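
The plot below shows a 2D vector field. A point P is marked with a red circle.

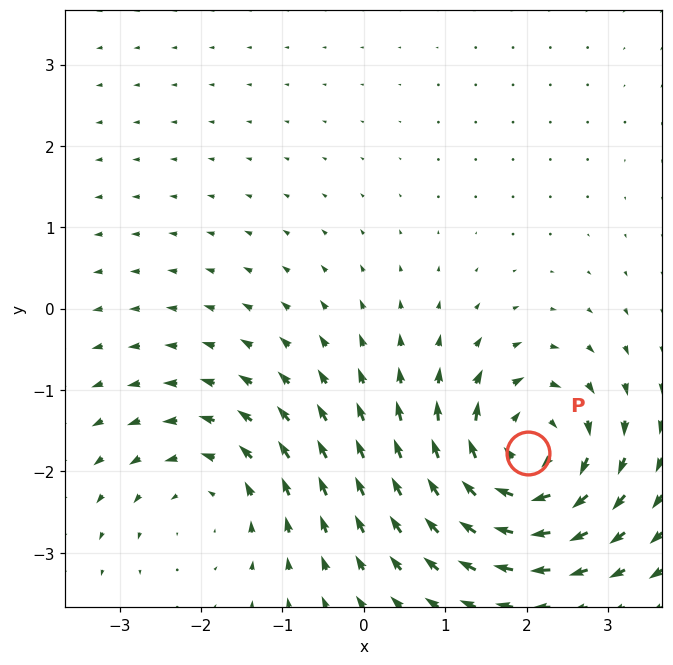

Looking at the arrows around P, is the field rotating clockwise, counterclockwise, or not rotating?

Near P at (2.0, -1.8) the arrows circulate clockwise. The curl (z-component) there is about -6; negative curl means clockwise rotation.

clockwise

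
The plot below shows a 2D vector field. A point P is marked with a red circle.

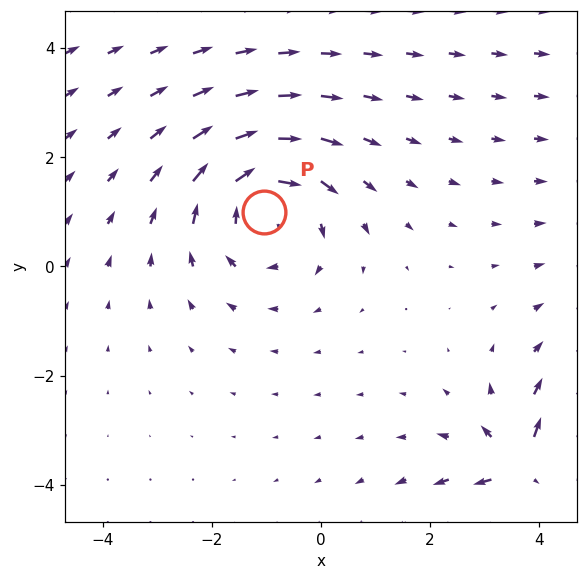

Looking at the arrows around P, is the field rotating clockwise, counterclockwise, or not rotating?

Near P at (-1.0, 1.0) the arrows circulate clockwise. The curl (z-component) there is about -2; negative curl means clockwise rotation.

clockwise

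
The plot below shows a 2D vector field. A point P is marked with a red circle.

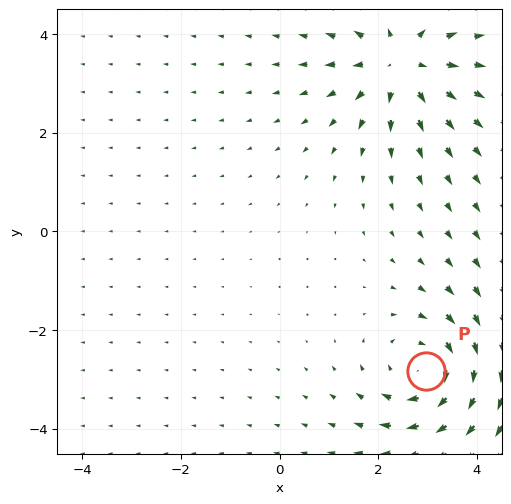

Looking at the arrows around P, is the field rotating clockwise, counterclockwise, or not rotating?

clockwise

Near P at (3.0, -2.8) the arrows circulate clockwise. The curl (z-component) there is about -4; negative curl means clockwise rotation.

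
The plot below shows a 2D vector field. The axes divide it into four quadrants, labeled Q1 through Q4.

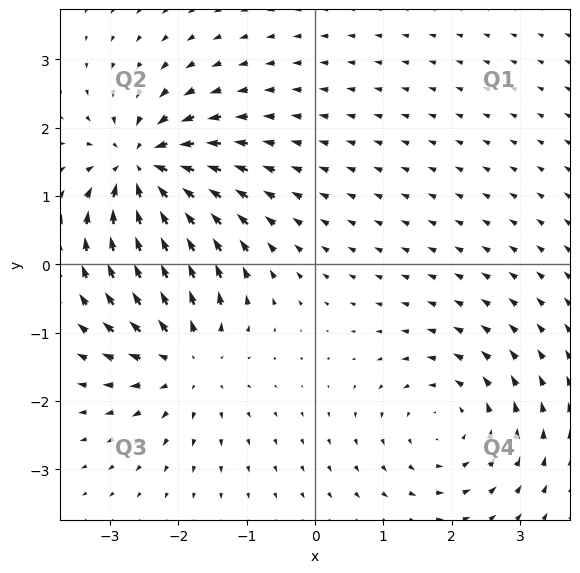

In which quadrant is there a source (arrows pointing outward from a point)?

Q3

The source sits at approximately (-1.9, -1.3), which lies in quadrant Q3. The divergence there is about +5, positive as expected for a source.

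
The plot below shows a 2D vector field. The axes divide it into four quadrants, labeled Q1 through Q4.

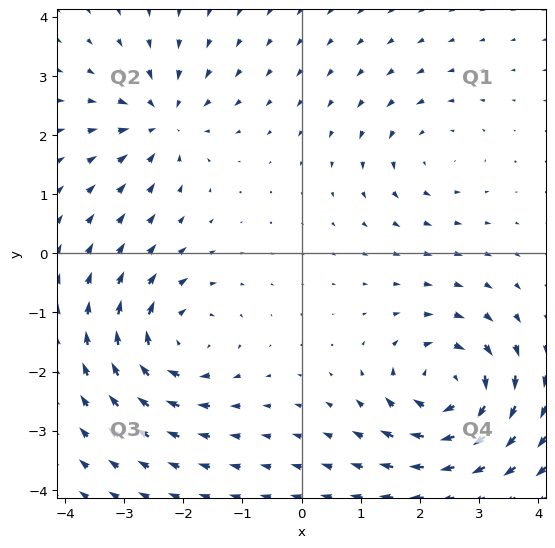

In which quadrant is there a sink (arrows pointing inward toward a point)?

Q2

The sink sits at approximately (-2.4, 2.2), which lies in quadrant Q2. The divergence there is about -5, negative as expected for a sink.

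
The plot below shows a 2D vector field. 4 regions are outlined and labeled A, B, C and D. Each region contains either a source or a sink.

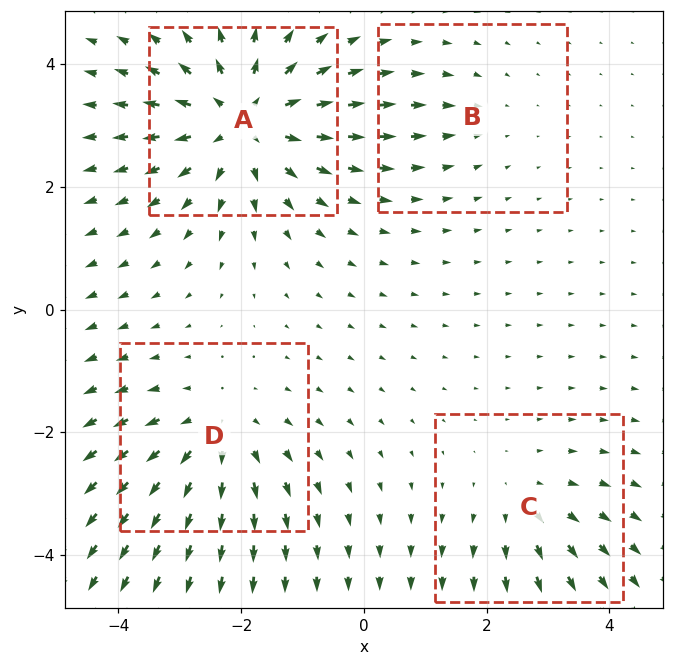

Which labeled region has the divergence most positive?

Divergence at each region's feature centre — A: about +6, B: about -2, C: about +3, D: about +4. Region A is most positive.

A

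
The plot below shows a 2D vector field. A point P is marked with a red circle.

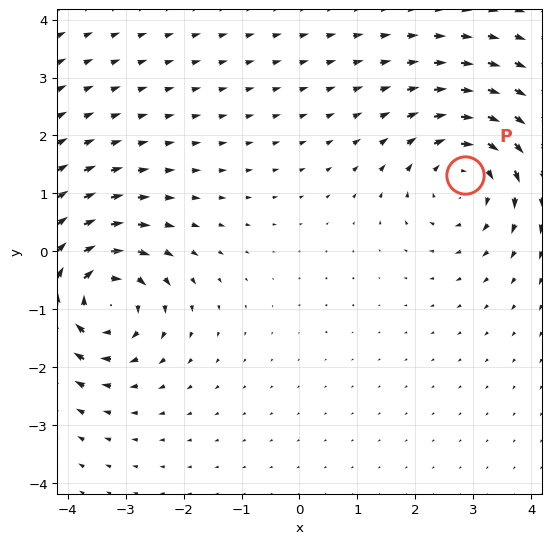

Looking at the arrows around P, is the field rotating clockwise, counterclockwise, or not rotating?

Near P at (2.9, 1.3) the arrows circulate clockwise. The curl (z-component) there is about -4; negative curl means clockwise rotation.

clockwise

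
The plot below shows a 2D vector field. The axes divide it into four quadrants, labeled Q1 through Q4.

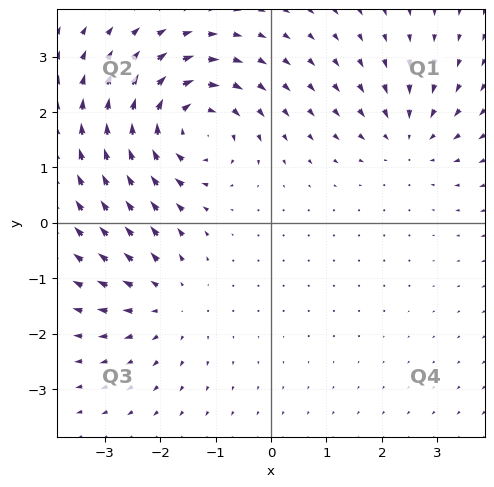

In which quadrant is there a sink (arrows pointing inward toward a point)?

The sink sits at approximately (2.5, 1.5), which lies in quadrant Q1. The divergence there is about -3, negative as expected for a sink.

Q1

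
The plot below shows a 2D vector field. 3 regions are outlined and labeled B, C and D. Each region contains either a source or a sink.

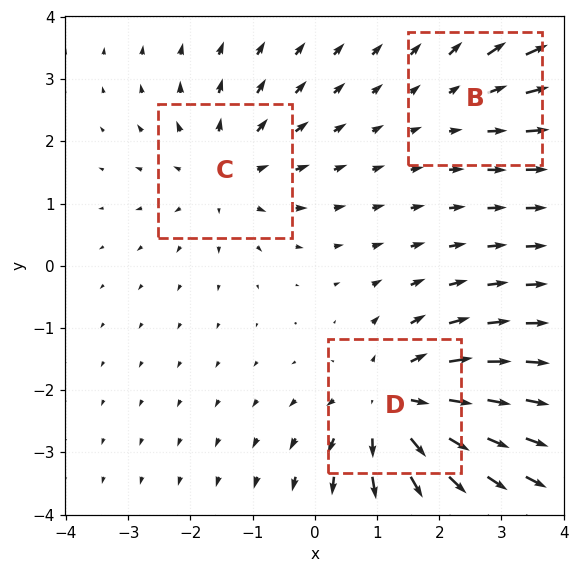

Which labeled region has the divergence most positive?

D

Divergence at each region's feature centre — B: about +2, C: about +3, D: about +5. Region D is most positive.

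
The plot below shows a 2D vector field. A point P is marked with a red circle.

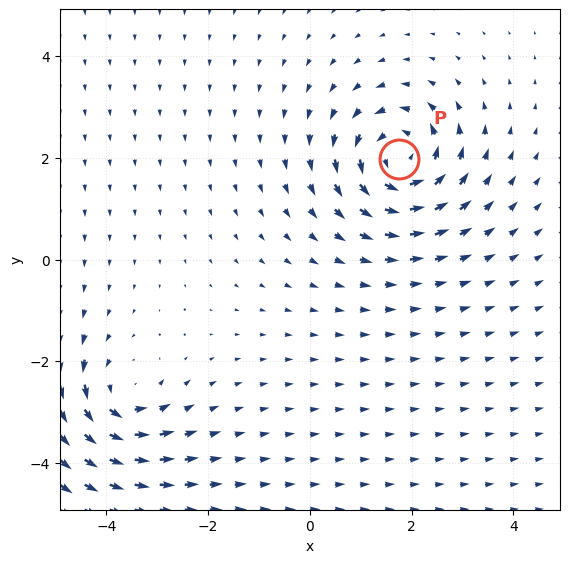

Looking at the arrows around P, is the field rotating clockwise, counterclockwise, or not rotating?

Near P at (1.7, 2.0) the arrows circulate counterclockwise. The curl (z-component) there is about +6; positive curl means counterclockwise rotation.

counterclockwise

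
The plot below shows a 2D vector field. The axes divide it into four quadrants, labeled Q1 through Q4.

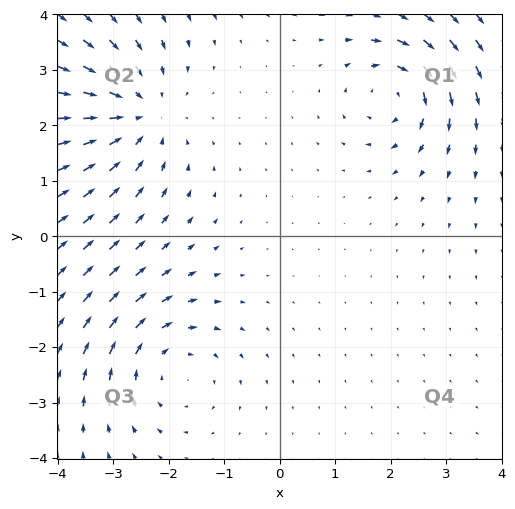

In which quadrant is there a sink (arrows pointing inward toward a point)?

Q2

The sink sits at approximately (-2.6, 2.2), which lies in quadrant Q2. The divergence there is about -4, negative as expected for a sink.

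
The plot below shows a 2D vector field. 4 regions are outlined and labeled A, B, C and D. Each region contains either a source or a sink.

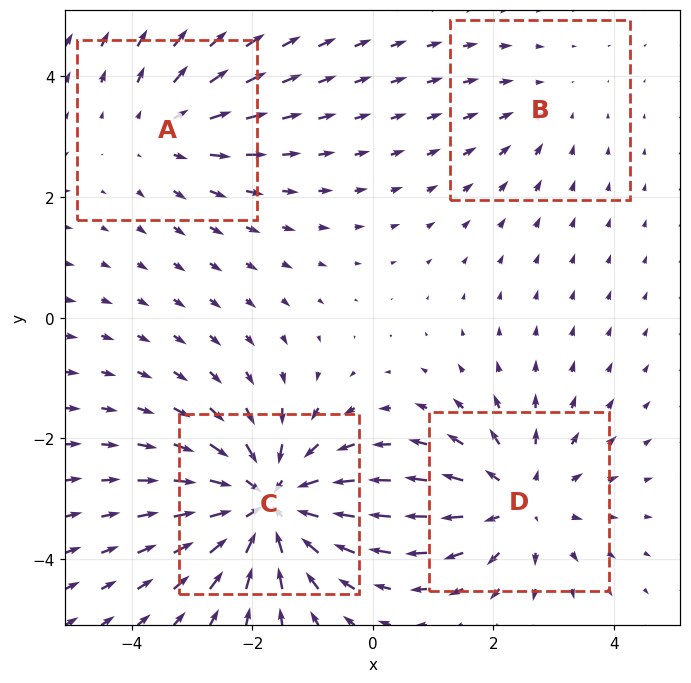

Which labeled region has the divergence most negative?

C

Divergence at each region's feature centre — A: about +3, B: about -2, C: about -6, D: about +4. Region C is most negative.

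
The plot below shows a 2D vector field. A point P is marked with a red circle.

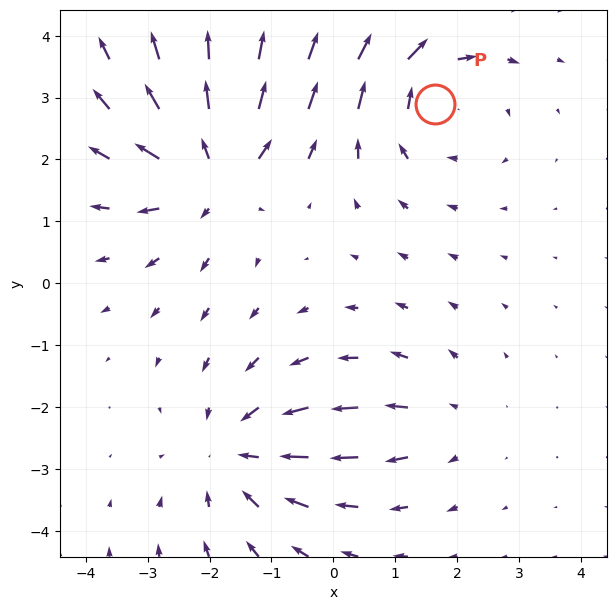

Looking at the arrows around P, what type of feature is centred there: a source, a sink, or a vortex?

vortex

At P (1.6, 2.9) the arrows circulate clockwise. Divergence ≈0, curl about -4 — near-zero divergence with nonzero curl is a vortex.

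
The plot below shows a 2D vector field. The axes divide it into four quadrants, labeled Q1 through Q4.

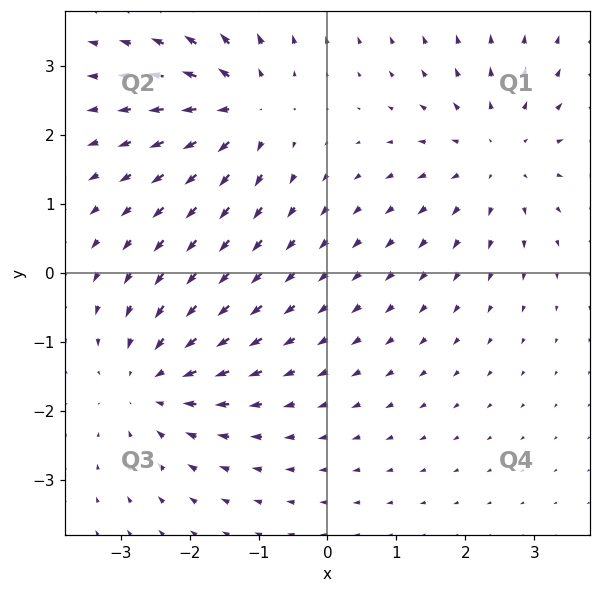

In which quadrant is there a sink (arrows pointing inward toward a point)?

The sink sits at approximately (-2.5, -1.6), which lies in quadrant Q3. The divergence there is about -4, negative as expected for a sink.

Q3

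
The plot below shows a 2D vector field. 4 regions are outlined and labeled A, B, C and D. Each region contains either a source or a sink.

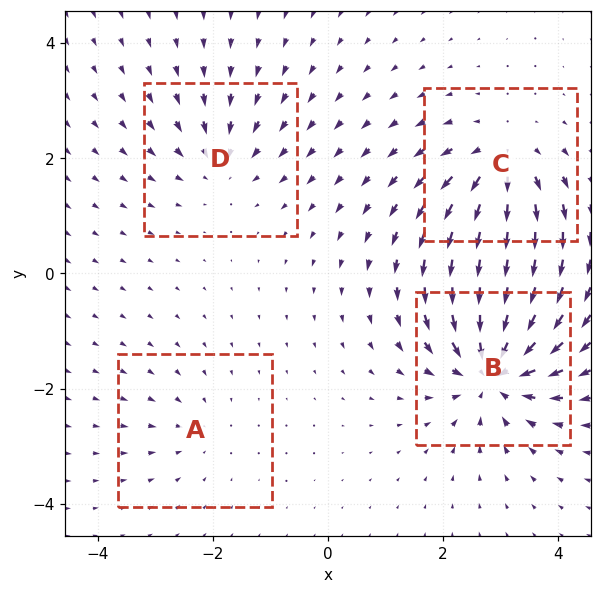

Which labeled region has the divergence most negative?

B

Divergence at each region's feature centre — A: about -2, B: about -8, C: about +5, D: about -4. Region B is most negative.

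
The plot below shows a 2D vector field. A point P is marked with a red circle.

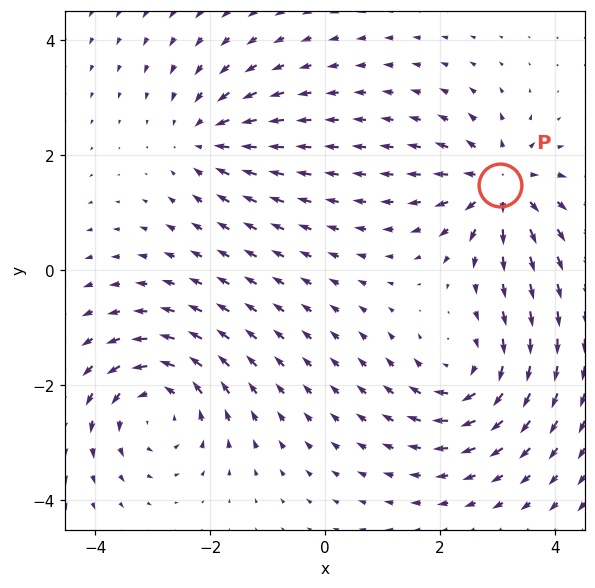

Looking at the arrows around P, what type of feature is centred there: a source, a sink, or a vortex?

source

At P (3.0, 1.5) the arrows spread outward. Divergence about +6, curl ≈0 — positive divergence with near-zero curl is a source.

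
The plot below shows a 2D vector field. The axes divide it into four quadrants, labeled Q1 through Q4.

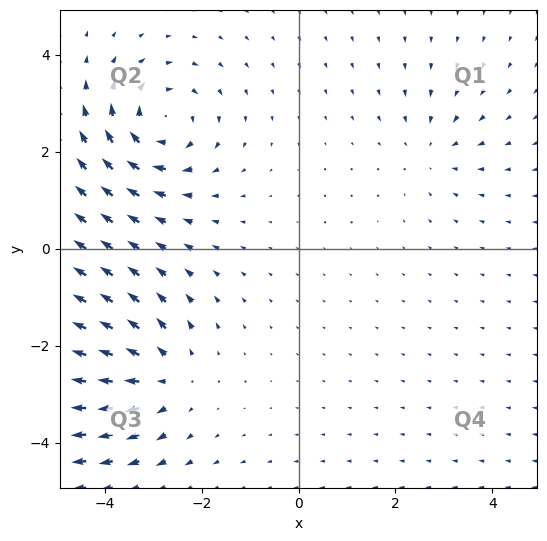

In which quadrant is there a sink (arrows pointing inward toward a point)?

Q1

The sink sits at approximately (2.8, 2.0), which lies in quadrant Q1. The divergence there is about -3, negative as expected for a sink.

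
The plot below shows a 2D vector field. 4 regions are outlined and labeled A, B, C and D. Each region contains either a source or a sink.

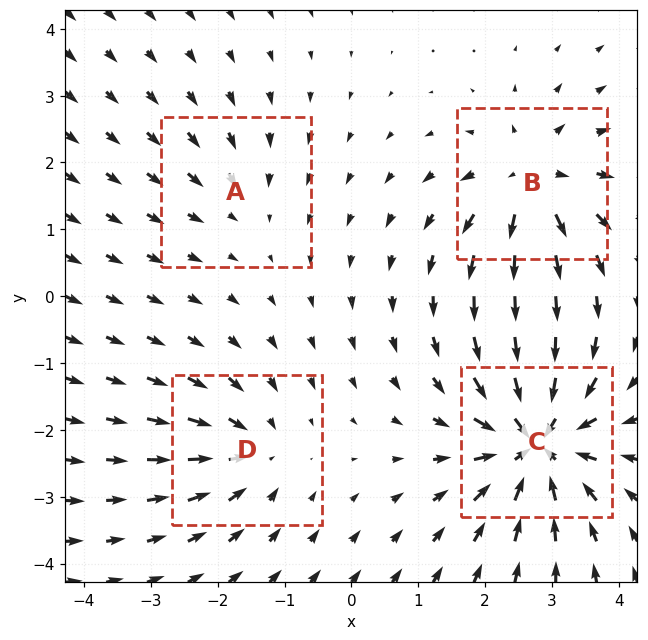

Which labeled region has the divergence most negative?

C

Divergence at each region's feature centre — A: about -3, B: about +6, C: about -8, D: about -4. Region C is most negative.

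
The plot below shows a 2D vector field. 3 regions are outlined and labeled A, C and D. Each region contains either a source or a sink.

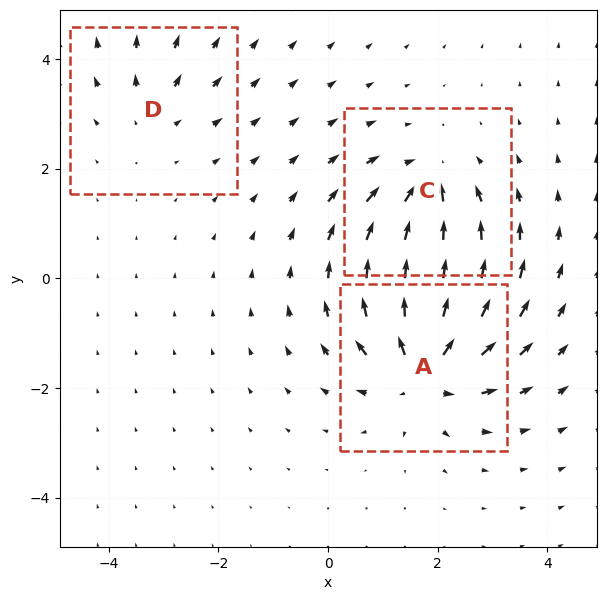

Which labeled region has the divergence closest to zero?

Divergence at each region's feature centre — A: about +5, C: about -4, D: about +2. Region D is closest to zero.

D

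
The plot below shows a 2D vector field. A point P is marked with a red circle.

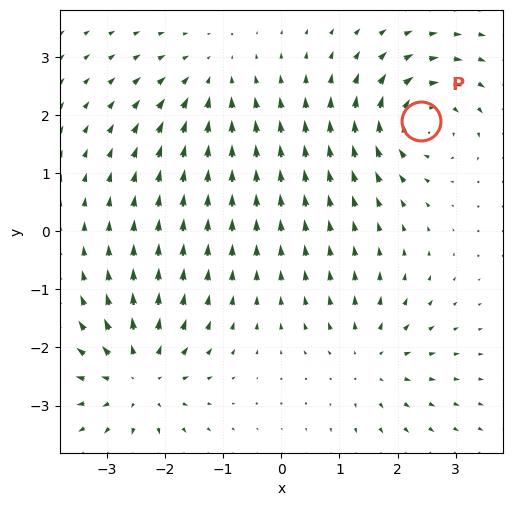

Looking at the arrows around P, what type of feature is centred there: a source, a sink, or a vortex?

vortex

At P (2.4, 1.9) the arrows circulate clockwise. Divergence ≈0, curl about -6 — near-zero divergence with nonzero curl is a vortex.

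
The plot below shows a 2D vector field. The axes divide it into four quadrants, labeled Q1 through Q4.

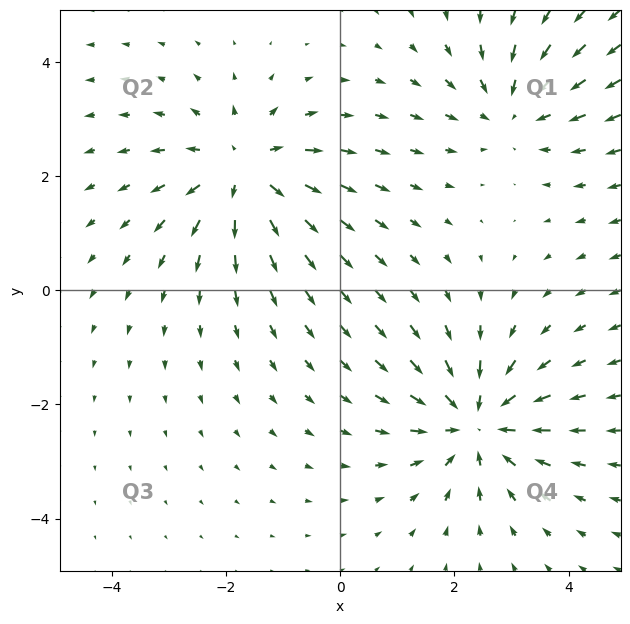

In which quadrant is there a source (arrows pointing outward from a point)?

Q2

The source sits at approximately (-1.7, 2.1), which lies in quadrant Q2. The divergence there is about +5, positive as expected for a source.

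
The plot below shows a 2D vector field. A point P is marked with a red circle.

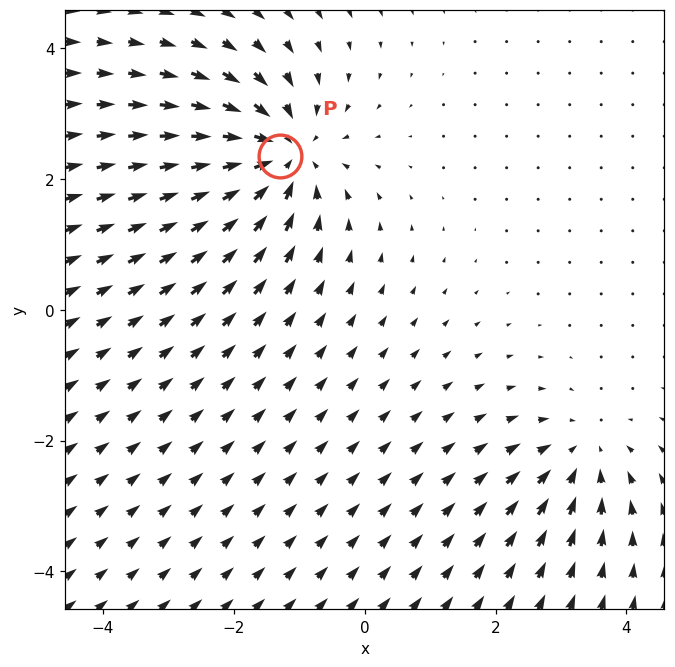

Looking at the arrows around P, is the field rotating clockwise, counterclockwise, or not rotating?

Near P at (-1.3, 2.4) the arrows show no circulation. The curl there is ≈0.

not rotating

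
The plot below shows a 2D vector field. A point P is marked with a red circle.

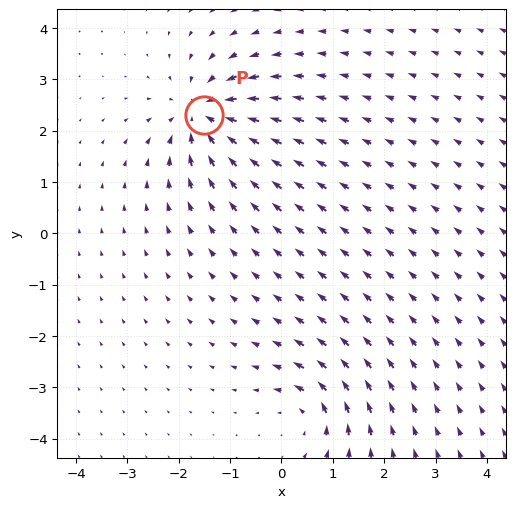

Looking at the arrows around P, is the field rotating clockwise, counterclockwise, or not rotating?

Near P at (-1.5, 2.3) the arrows show no circulation. The curl there is ≈0.

not rotating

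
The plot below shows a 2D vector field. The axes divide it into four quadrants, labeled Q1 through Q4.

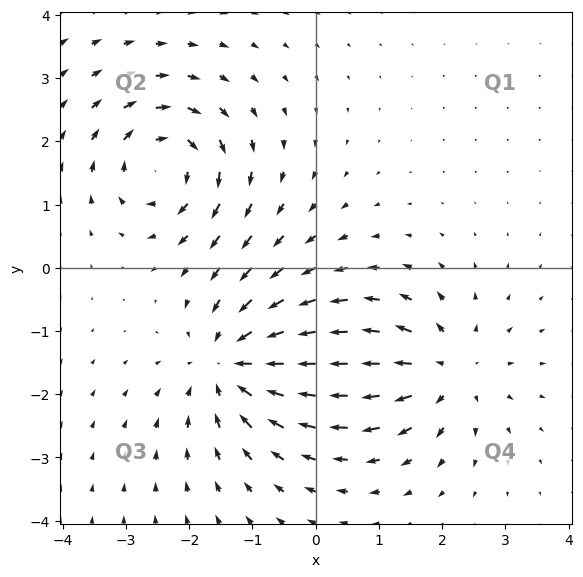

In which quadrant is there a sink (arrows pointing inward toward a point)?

The sink sits at approximately (-1.3, -1.5), which lies in quadrant Q3. The divergence there is about -4, negative as expected for a sink.

Q3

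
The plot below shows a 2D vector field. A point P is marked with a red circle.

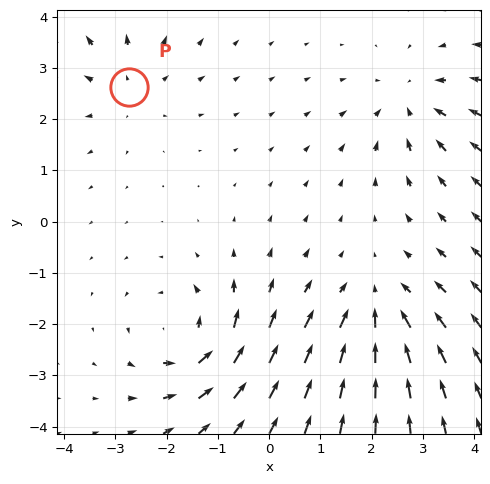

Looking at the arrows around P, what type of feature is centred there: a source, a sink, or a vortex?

At P (-2.7, 2.6) the arrows spread outward. Divergence about +2, curl ≈0 — positive divergence with near-zero curl is a source.

source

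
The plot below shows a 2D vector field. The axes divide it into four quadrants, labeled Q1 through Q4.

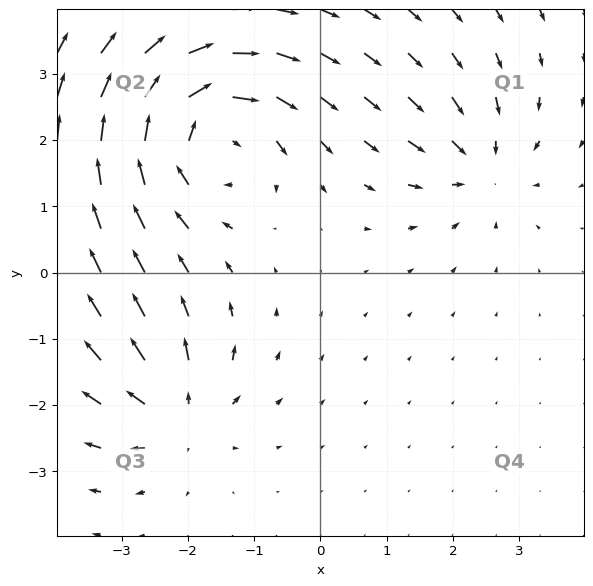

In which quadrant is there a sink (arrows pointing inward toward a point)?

The sink sits at approximately (2.4, 1.6), which lies in quadrant Q1. The divergence there is about -3, negative as expected for a sink.

Q1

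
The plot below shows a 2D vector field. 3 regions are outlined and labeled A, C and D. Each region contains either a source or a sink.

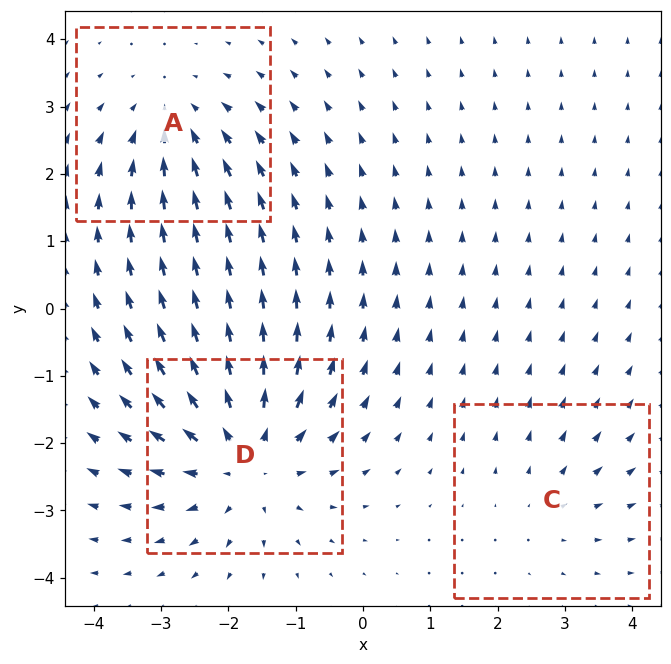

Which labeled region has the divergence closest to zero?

C

Divergence at each region's feature centre — A: about -3, C: about +2, D: about +4. Region C is closest to zero.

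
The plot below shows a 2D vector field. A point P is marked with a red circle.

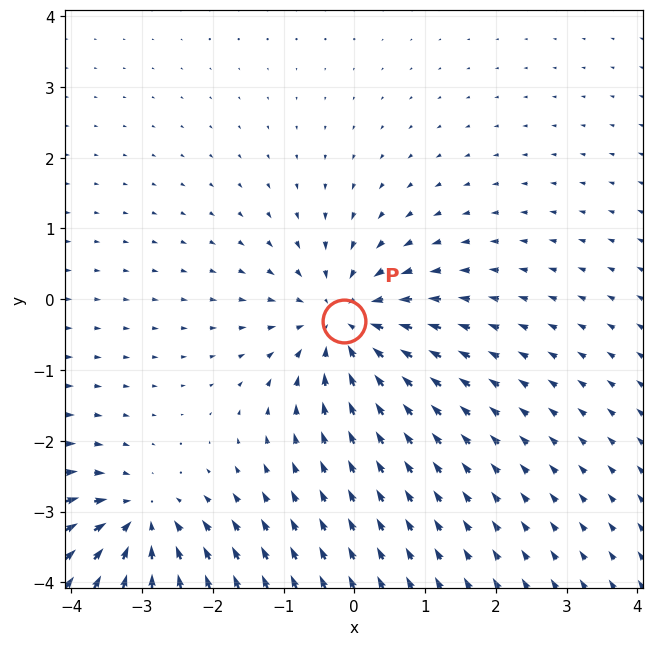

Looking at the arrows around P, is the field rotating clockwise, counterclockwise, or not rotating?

Near P at (-0.1, -0.3) the arrows show no circulation. The curl there is ≈0.

not rotating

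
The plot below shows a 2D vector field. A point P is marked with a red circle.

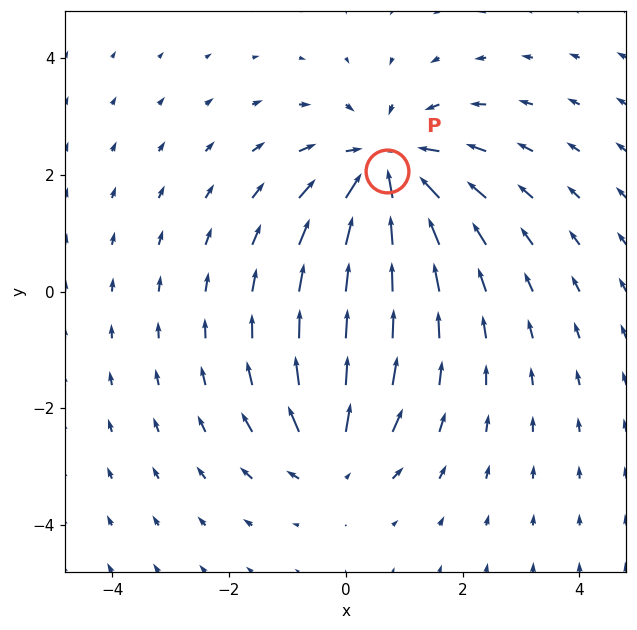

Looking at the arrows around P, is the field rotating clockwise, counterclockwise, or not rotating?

not rotating

Near P at (0.7, 2.1) the arrows show no circulation. The curl there is ≈0.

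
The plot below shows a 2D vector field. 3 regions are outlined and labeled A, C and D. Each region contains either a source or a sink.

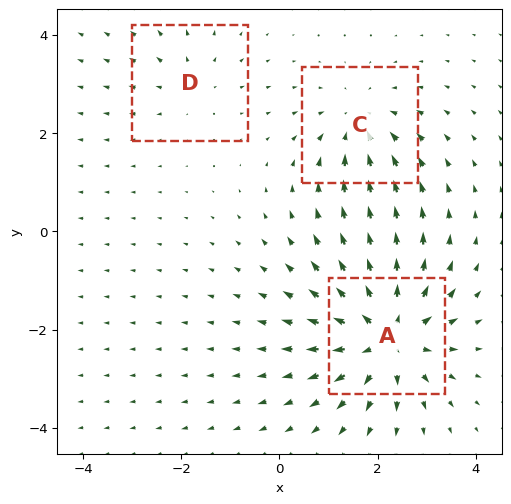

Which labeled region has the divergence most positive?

A

Divergence at each region's feature centre — A: about +5, C: about -3, D: about +2. Region A is most positive.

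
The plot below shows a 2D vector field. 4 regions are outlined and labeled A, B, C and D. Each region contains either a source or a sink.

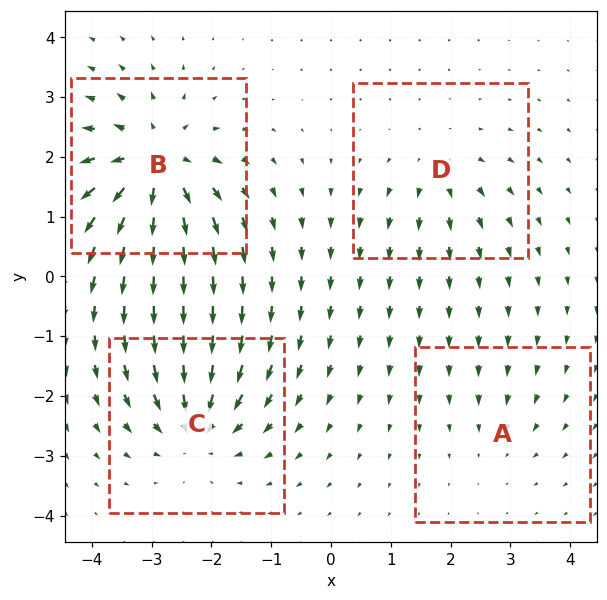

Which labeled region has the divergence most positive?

B

Divergence at each region's feature centre — A: about -2, B: about +8, C: about -6, D: about +4. Region B is most positive.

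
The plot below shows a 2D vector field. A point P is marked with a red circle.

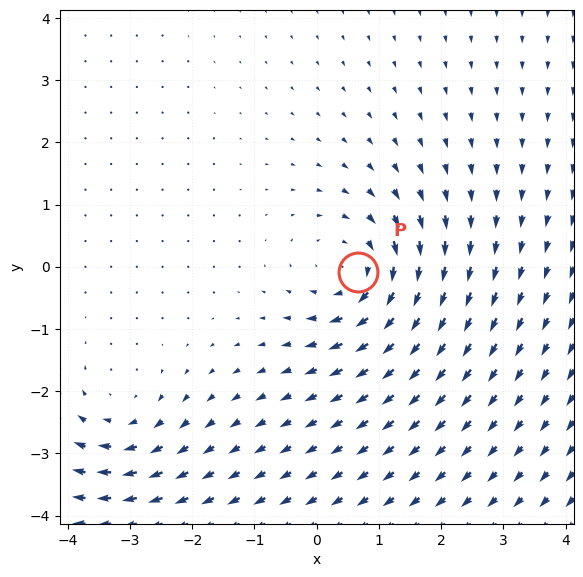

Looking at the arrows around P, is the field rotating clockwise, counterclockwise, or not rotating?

Near P at (0.7, -0.1) the arrows circulate clockwise. The curl (z-component) there is about -4; negative curl means clockwise rotation.

clockwise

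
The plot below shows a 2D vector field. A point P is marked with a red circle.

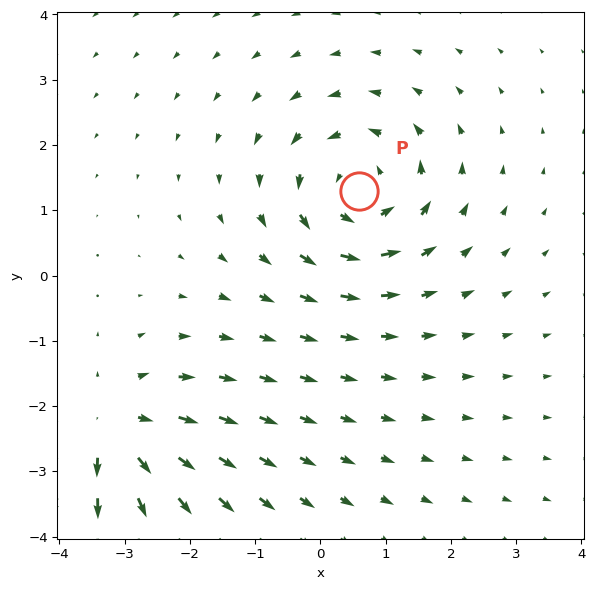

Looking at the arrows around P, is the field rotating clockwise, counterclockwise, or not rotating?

counterclockwise

Near P at (0.6, 1.3) the arrows circulate counterclockwise. The curl (z-component) there is about +4; positive curl means counterclockwise rotation.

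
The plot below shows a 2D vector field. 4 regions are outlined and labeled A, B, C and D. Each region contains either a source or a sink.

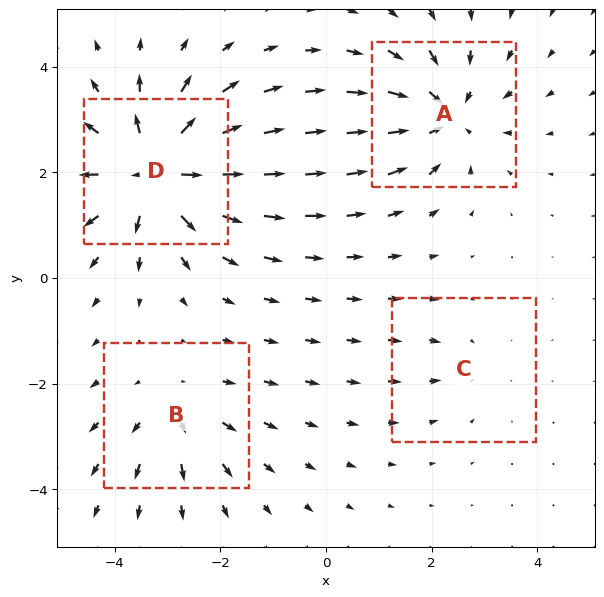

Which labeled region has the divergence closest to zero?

C

Divergence at each region's feature centre — A: about -5, B: about +3, C: about -2, D: about +7. Region C is closest to zero.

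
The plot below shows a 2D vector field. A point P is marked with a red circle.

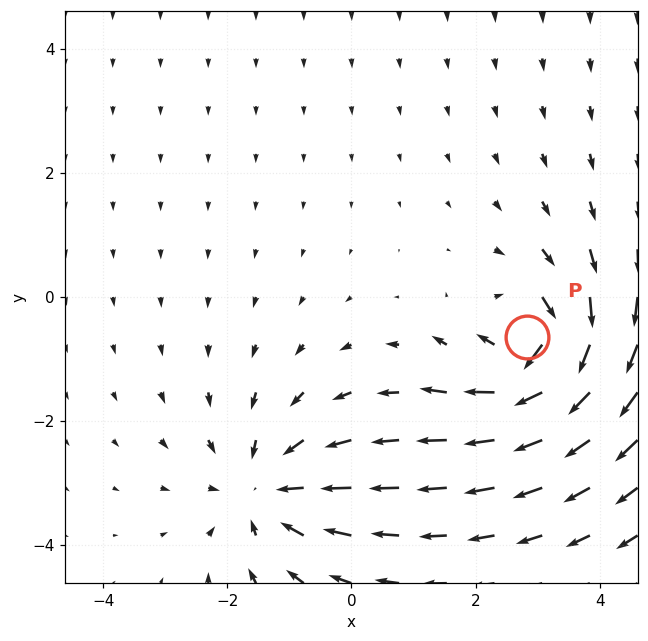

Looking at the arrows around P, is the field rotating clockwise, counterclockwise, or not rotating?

Near P at (2.8, -0.6) the arrows circulate clockwise. The curl (z-component) there is about -4; negative curl means clockwise rotation.

clockwise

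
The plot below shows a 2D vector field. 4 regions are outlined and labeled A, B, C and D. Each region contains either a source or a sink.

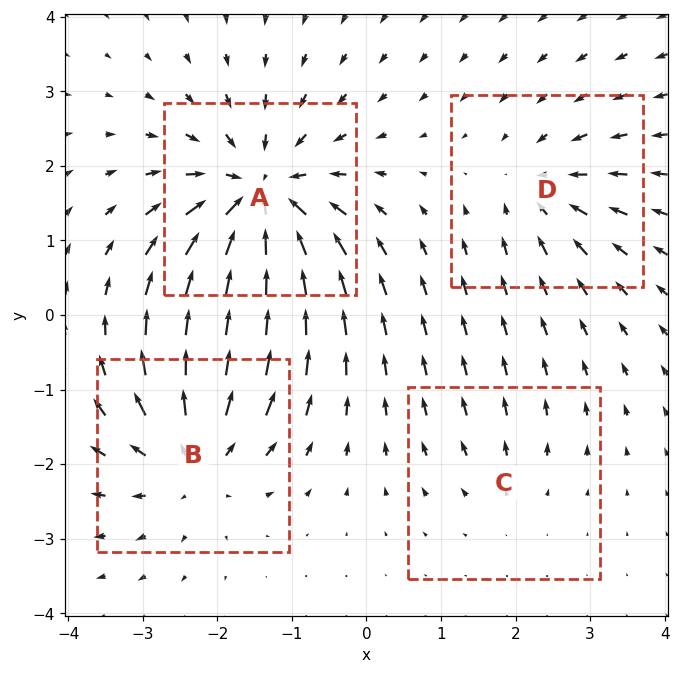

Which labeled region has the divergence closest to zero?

Divergence at each region's feature centre — A: about -8, B: about +6, C: about +2, D: about -4. Region C is closest to zero.

C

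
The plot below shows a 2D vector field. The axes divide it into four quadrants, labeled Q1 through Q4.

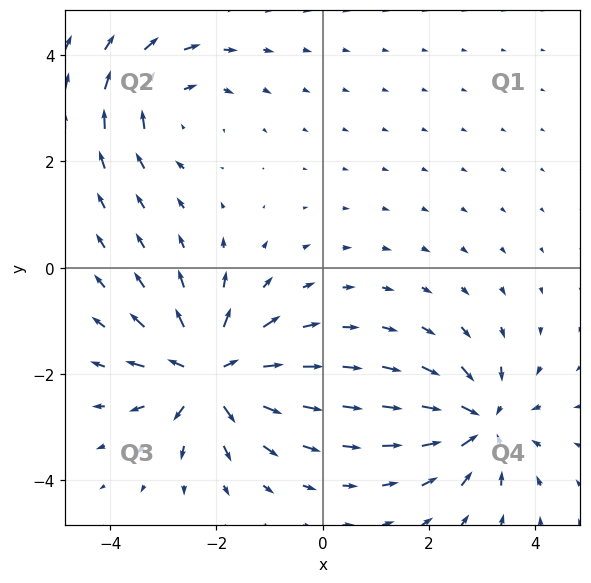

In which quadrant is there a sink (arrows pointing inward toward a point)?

Q4

The sink sits at approximately (3.0, -2.9), which lies in quadrant Q4. The divergence there is about -5, negative as expected for a sink.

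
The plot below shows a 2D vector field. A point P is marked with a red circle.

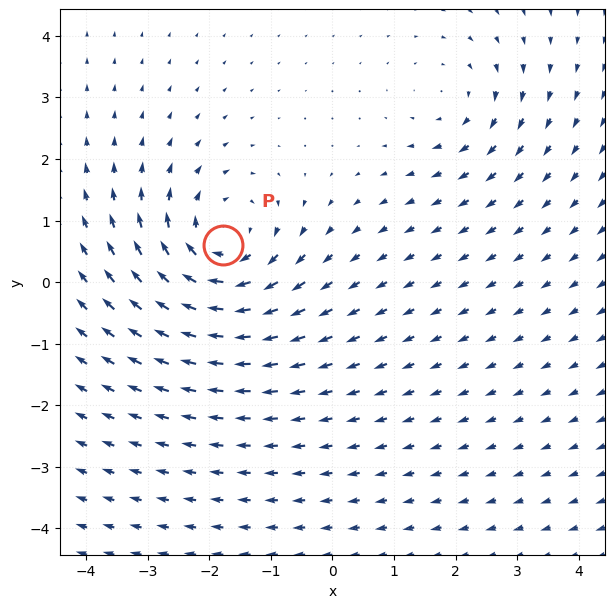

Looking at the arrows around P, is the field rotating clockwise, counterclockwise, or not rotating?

clockwise

Near P at (-1.8, 0.6) the arrows circulate clockwise. The curl (z-component) there is about -5; negative curl means clockwise rotation.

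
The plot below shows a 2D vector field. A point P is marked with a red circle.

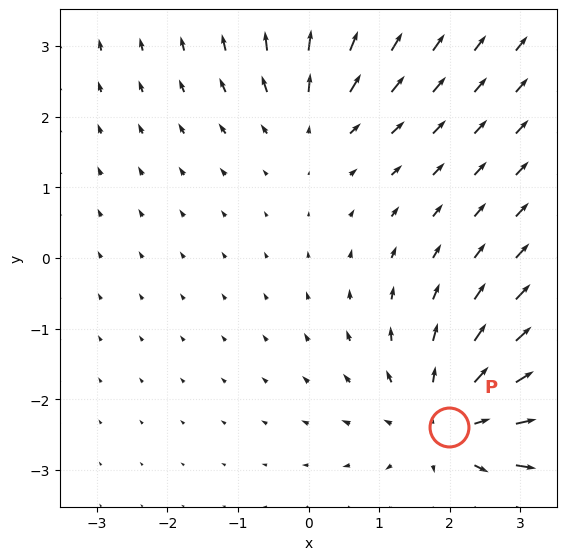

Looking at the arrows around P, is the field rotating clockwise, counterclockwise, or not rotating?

not rotating

Near P at (2.0, -2.4) the arrows show no circulation. The curl there is ≈0.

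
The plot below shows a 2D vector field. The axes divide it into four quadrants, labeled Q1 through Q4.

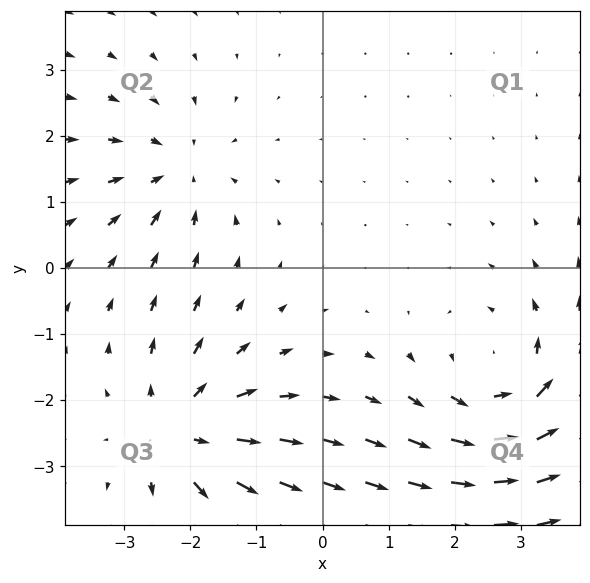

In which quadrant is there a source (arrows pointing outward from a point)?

Q3

The source sits at approximately (-2.1, -2.5), which lies in quadrant Q3. The divergence there is about +4, positive as expected for a source.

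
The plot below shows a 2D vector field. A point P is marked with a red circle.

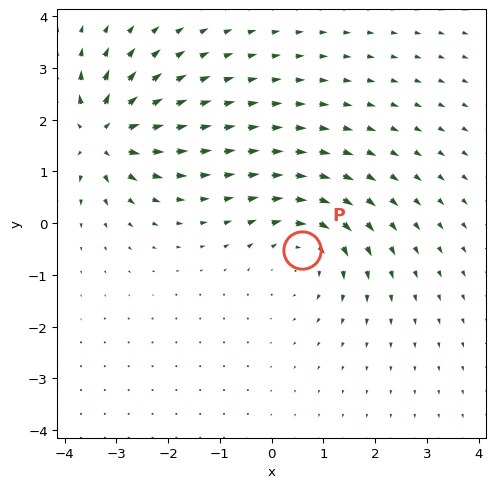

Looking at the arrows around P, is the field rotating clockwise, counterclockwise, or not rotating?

Near P at (0.6, -0.5) the arrows circulate clockwise. The curl (z-component) there is about -4; negative curl means clockwise rotation.

clockwise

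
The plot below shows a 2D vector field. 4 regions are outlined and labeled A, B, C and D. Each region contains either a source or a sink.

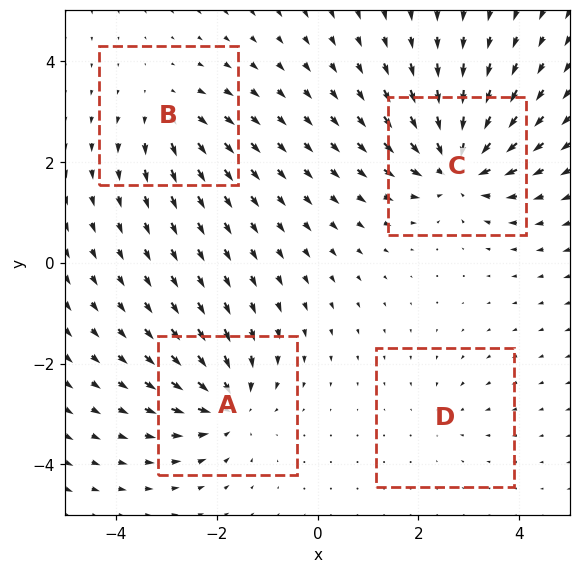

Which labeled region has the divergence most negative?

Divergence at each region's feature centre — A: about -6, B: about +4, C: about -8, D: about -2. Region C is most negative.

C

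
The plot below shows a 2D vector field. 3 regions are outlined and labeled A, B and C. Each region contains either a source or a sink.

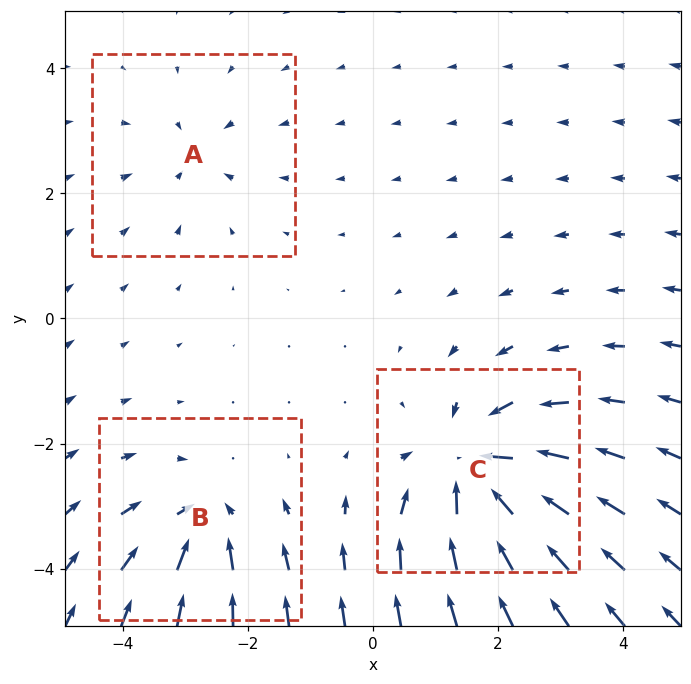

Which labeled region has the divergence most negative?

C

Divergence at each region's feature centre — A: about -3, B: about -4, C: about -6. Region C is most negative.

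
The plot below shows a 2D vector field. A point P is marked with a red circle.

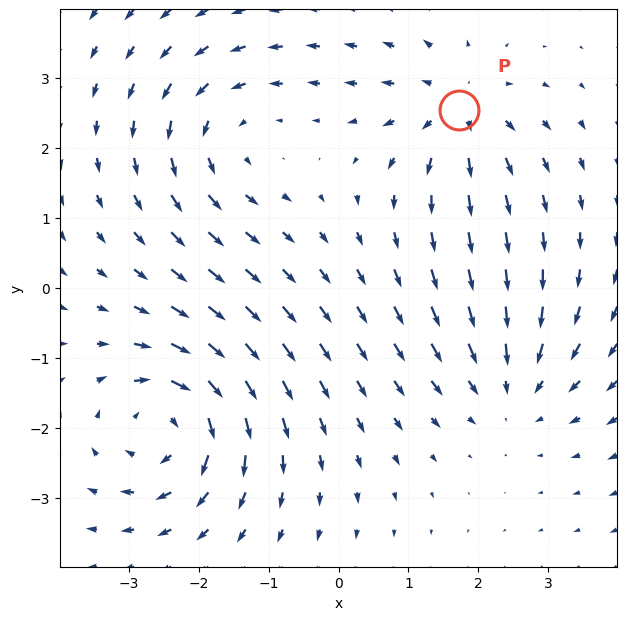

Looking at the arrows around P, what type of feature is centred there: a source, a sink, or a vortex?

At P (1.7, 2.5) the arrows spread outward. Divergence about +4, curl ≈0 — positive divergence with near-zero curl is a source.

source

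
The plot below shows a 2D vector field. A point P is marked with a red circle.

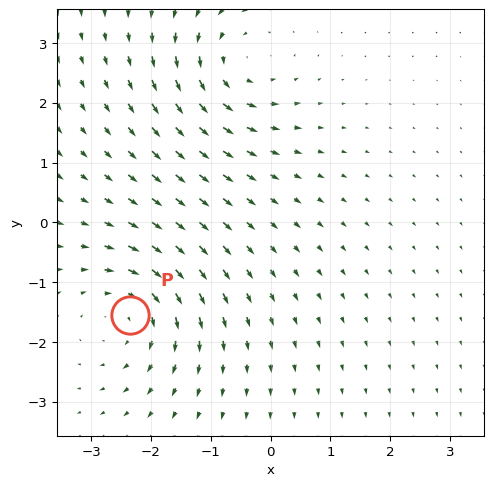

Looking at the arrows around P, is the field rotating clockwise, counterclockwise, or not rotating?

Near P at (-2.4, -1.6) the arrows circulate clockwise. The curl (z-component) there is about -5; negative curl means clockwise rotation.

clockwise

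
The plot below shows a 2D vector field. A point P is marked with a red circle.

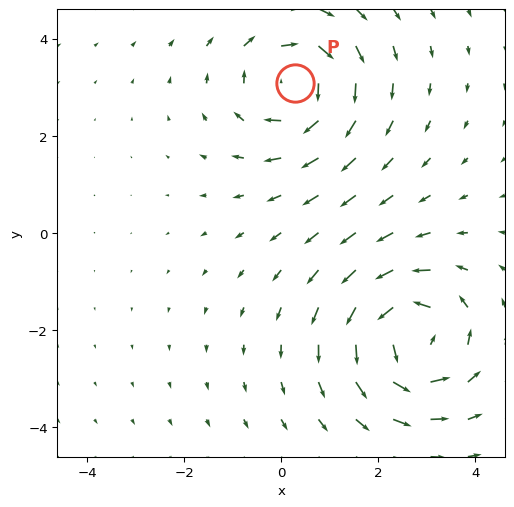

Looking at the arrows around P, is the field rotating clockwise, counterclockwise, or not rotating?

Near P at (0.3, 3.1) the arrows circulate clockwise. The curl (z-component) there is about -3; negative curl means clockwise rotation.

clockwise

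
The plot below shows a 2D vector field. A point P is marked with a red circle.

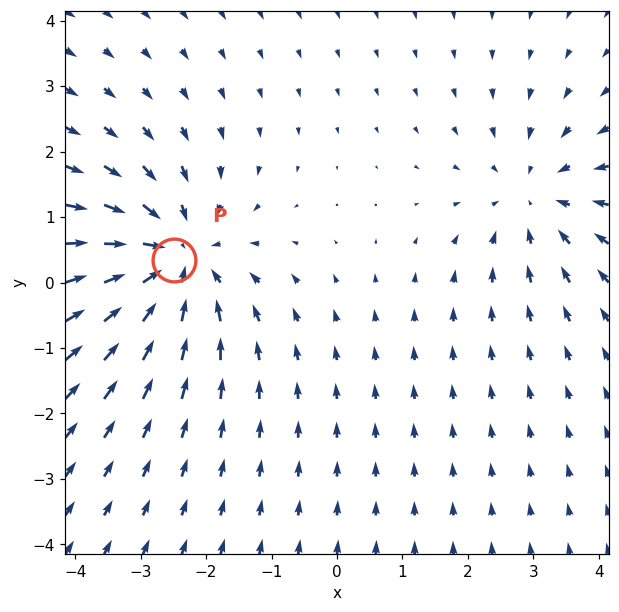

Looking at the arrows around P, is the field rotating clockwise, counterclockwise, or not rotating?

Near P at (-2.5, 0.3) the arrows show no circulation. The curl there is ≈0.

not rotating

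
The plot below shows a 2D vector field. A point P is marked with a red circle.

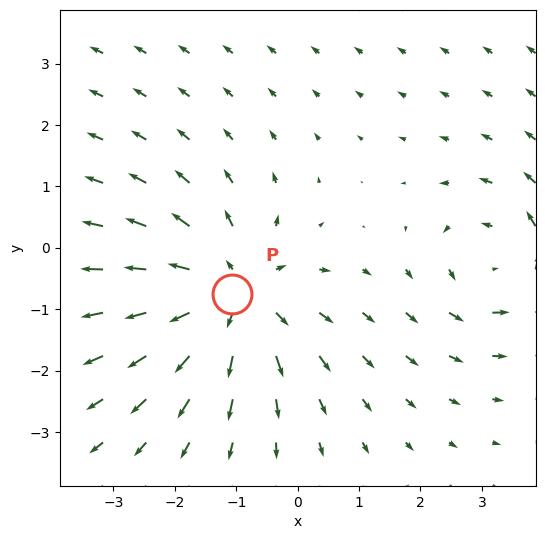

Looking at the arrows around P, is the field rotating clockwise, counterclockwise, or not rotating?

not rotating

Near P at (-1.1, -0.8) the arrows show no circulation. The curl there is ≈0.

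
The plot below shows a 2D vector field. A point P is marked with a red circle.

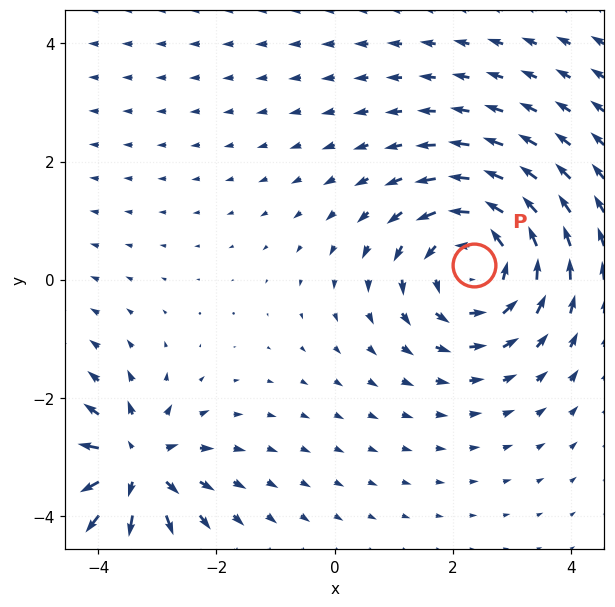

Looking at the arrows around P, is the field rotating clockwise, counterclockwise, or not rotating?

counterclockwise

Near P at (2.4, 0.3) the arrows circulate counterclockwise. The curl (z-component) there is about +4; positive curl means counterclockwise rotation.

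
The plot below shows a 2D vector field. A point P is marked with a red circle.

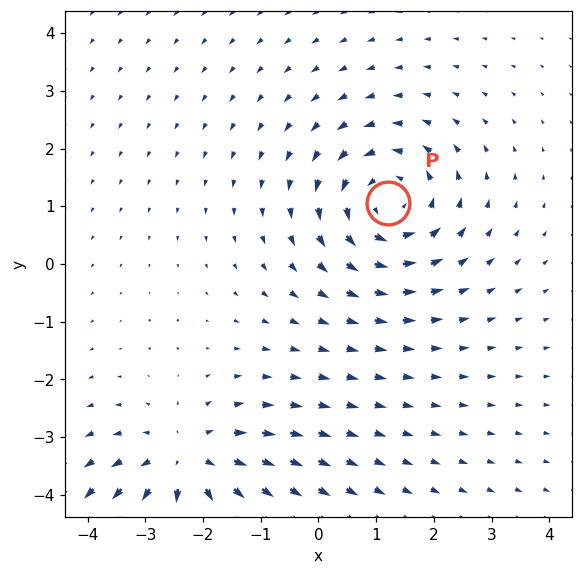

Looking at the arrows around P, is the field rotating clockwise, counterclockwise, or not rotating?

counterclockwise

Near P at (1.2, 1.1) the arrows circulate counterclockwise. The curl (z-component) there is about +3; positive curl means counterclockwise rotation.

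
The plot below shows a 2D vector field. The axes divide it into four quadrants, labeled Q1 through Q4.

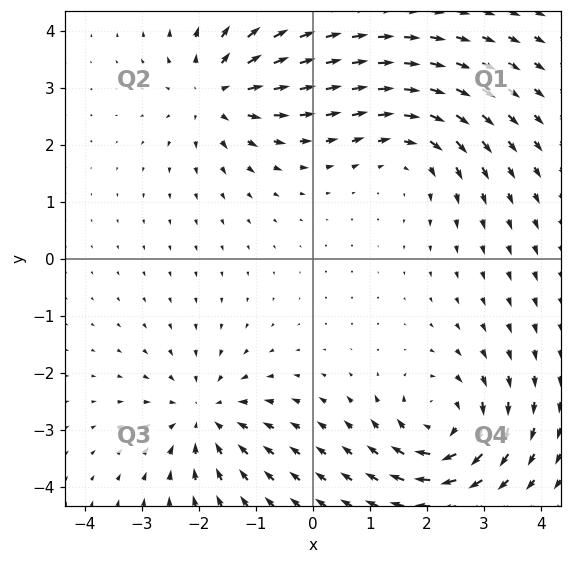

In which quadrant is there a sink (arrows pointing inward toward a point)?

The sink sits at approximately (-1.9, -2.8), which lies in quadrant Q3. The divergence there is about -5, negative as expected for a sink.

Q3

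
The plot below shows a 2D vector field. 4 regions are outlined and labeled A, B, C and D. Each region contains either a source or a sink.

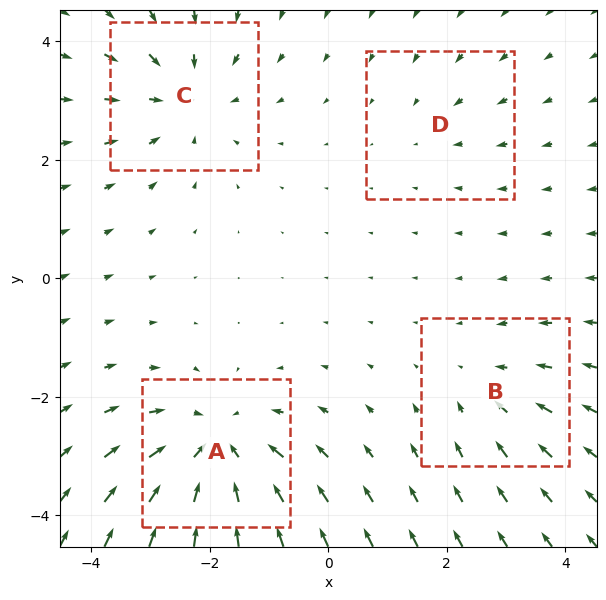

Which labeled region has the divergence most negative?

A

Divergence at each region's feature centre — A: about -6, B: about -3, C: about -4, D: about -2. Region A is most negative.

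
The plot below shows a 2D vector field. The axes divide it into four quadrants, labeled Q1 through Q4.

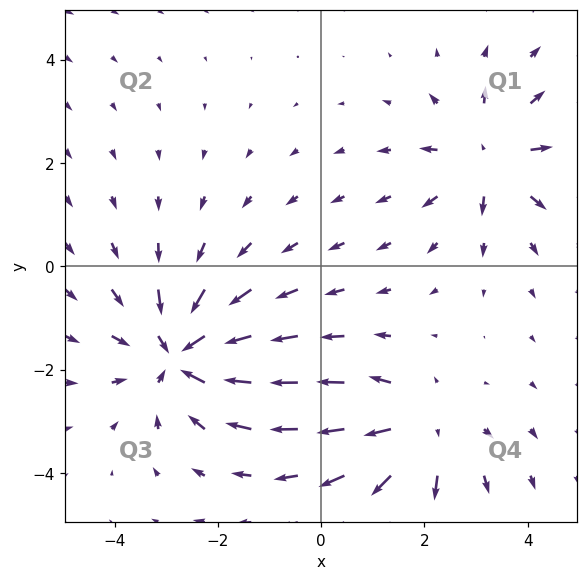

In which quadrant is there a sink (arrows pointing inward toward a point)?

Q3

The sink sits at approximately (-2.7, -1.7), which lies in quadrant Q3. The divergence there is about -5, negative as expected for a sink.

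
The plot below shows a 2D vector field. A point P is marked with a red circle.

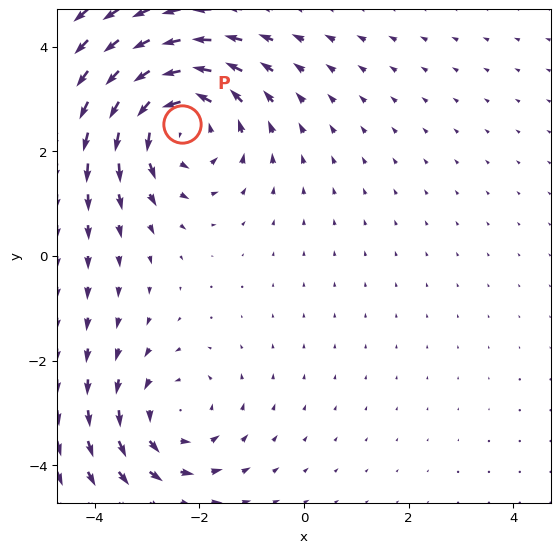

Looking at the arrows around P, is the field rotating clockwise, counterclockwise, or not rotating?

counterclockwise

Near P at (-2.3, 2.5) the arrows circulate counterclockwise. The curl (z-component) there is about +4; positive curl means counterclockwise rotation.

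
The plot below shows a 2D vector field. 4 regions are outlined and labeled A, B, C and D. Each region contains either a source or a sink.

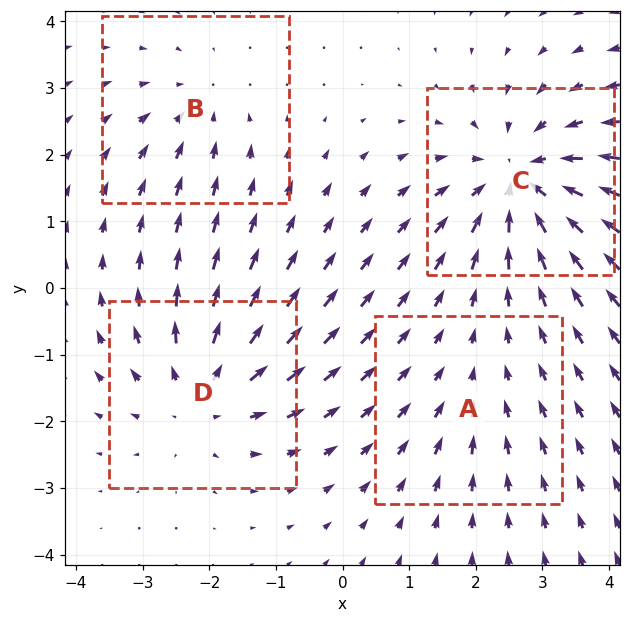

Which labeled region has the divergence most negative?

Divergence at each region's feature centre — A: about -2, B: about -3, C: about -6, D: about +5. Region C is most negative.

C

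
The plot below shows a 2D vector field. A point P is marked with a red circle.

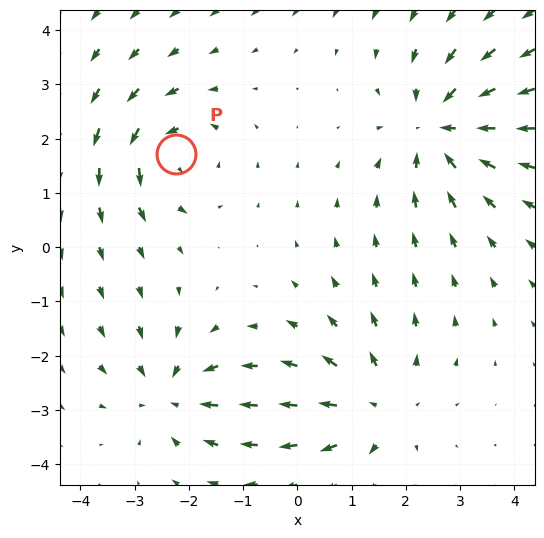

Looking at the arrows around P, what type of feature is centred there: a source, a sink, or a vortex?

vortex

At P (-2.2, 1.7) the arrows circulate counterclockwise. Divergence ≈0, curl about +4 — near-zero divergence with nonzero curl is a vortex.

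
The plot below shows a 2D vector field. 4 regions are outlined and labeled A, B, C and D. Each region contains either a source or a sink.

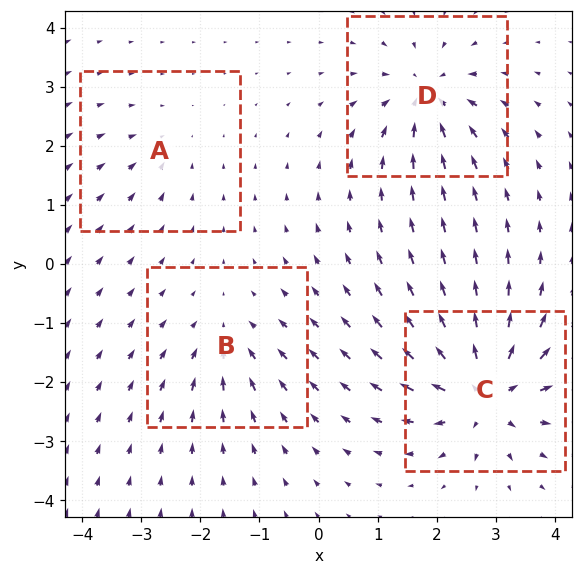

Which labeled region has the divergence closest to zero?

A

Divergence at each region's feature centre — A: about -3, B: about -4, C: about +8, D: about -6. Region A is closest to zero.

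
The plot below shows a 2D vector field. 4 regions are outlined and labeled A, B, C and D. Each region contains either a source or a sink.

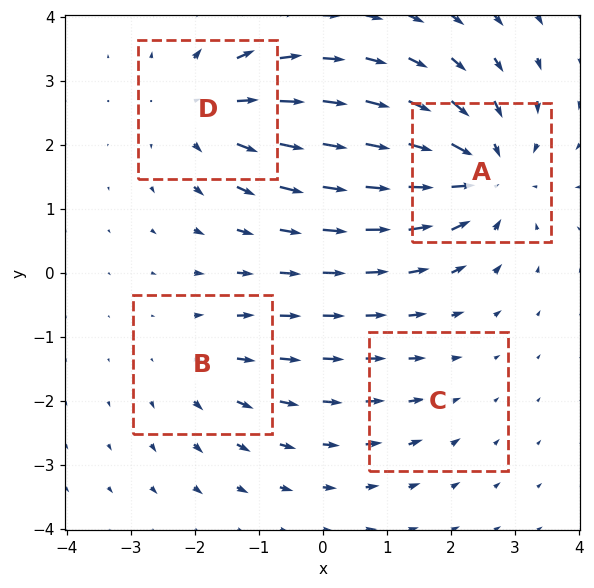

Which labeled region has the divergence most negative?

A

Divergence at each region's feature centre — A: about -6, B: about +3, C: about -2, D: about +4. Region A is most negative.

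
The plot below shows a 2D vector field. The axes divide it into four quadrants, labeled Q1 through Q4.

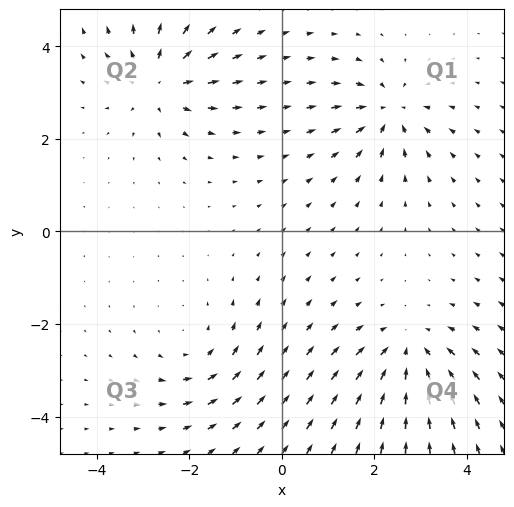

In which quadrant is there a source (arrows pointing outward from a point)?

The source sits at approximately (-2.7, 3.2), which lies in quadrant Q2. The divergence there is about +5, positive as expected for a source.

Q2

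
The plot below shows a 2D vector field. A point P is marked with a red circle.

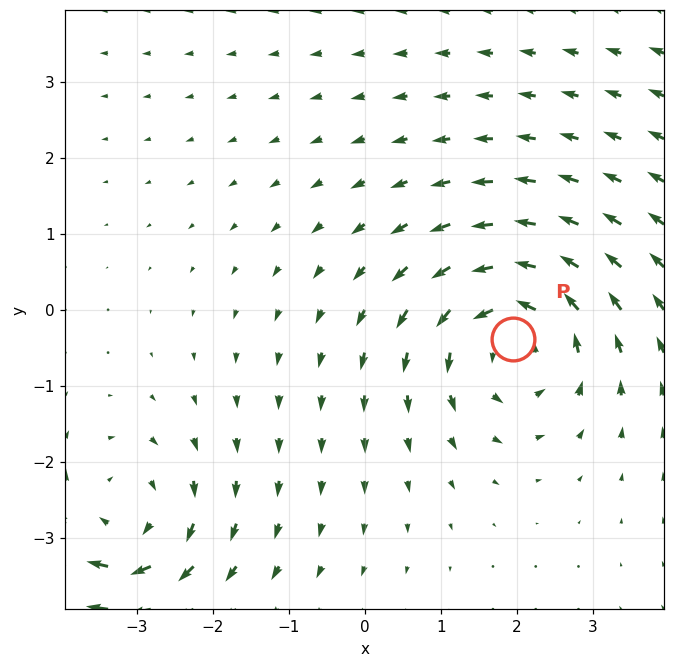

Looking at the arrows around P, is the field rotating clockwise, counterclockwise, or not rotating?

counterclockwise

Near P at (2.0, -0.4) the arrows circulate counterclockwise. The curl (z-component) there is about +4; positive curl means counterclockwise rotation.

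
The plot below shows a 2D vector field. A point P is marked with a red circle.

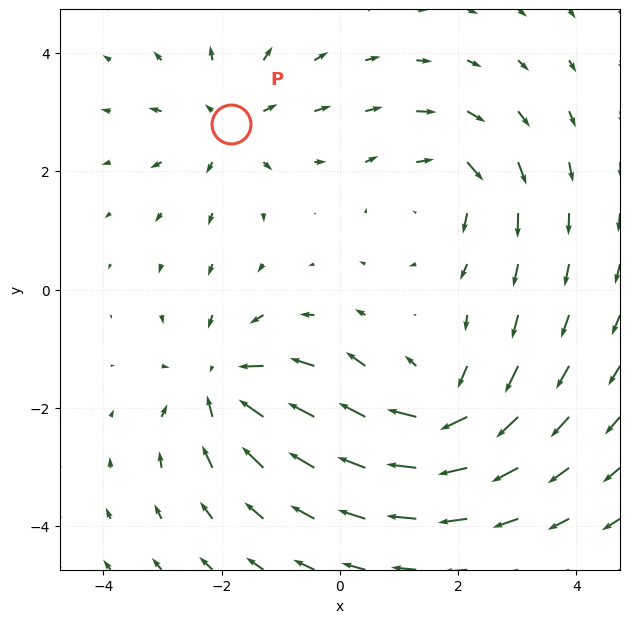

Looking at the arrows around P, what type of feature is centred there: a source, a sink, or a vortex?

At P (-1.8, 2.8) the arrows spread outward. Divergence about +4, curl ≈0 — positive divergence with near-zero curl is a source.

source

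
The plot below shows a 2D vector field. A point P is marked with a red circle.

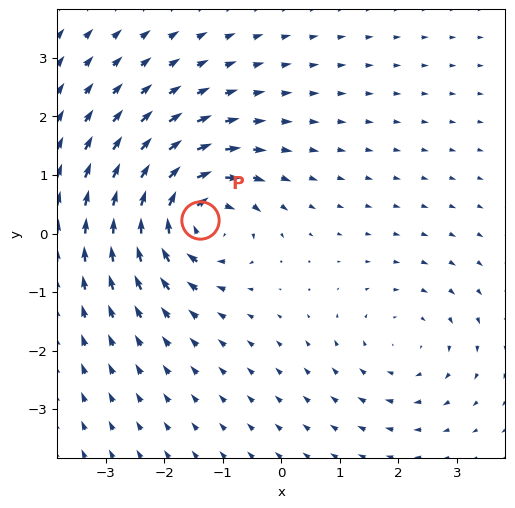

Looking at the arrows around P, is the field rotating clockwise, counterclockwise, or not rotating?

clockwise

Near P at (-1.4, 0.2) the arrows circulate clockwise. The curl (z-component) there is about -5; negative curl means clockwise rotation.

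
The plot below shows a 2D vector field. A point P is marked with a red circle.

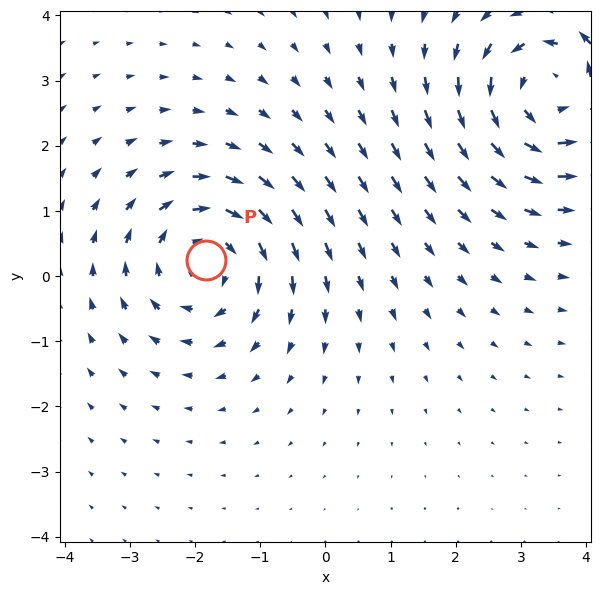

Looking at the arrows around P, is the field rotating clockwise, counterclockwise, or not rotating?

clockwise

Near P at (-1.8, 0.2) the arrows circulate clockwise. The curl (z-component) there is about -4; negative curl means clockwise rotation.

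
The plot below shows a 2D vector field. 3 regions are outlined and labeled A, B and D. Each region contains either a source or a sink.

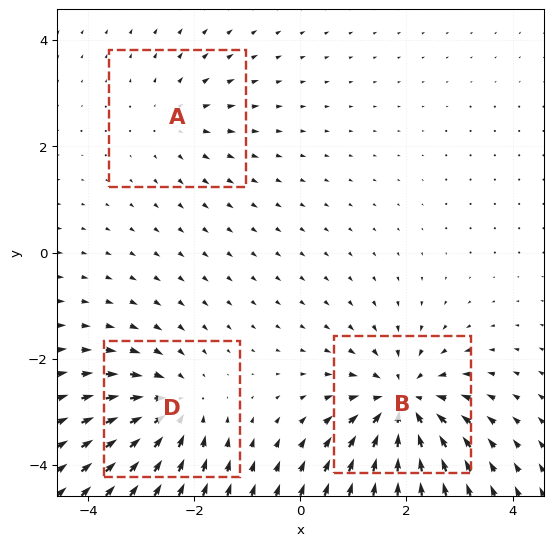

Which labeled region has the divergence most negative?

B

Divergence at each region's feature centre — A: about +2, B: about -5, D: about -4. Region B is most negative.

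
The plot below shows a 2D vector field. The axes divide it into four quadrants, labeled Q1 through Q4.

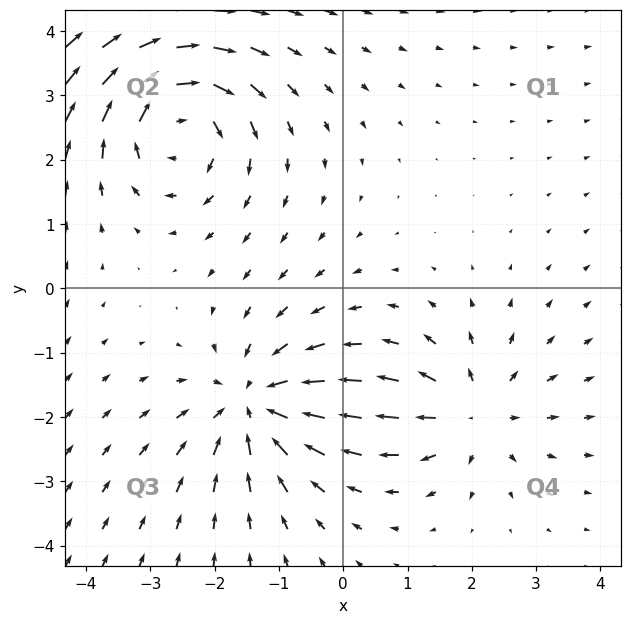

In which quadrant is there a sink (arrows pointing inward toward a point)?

The sink sits at approximately (-1.4, -1.8), which lies in quadrant Q3. The divergence there is about -4, negative as expected for a sink.

Q3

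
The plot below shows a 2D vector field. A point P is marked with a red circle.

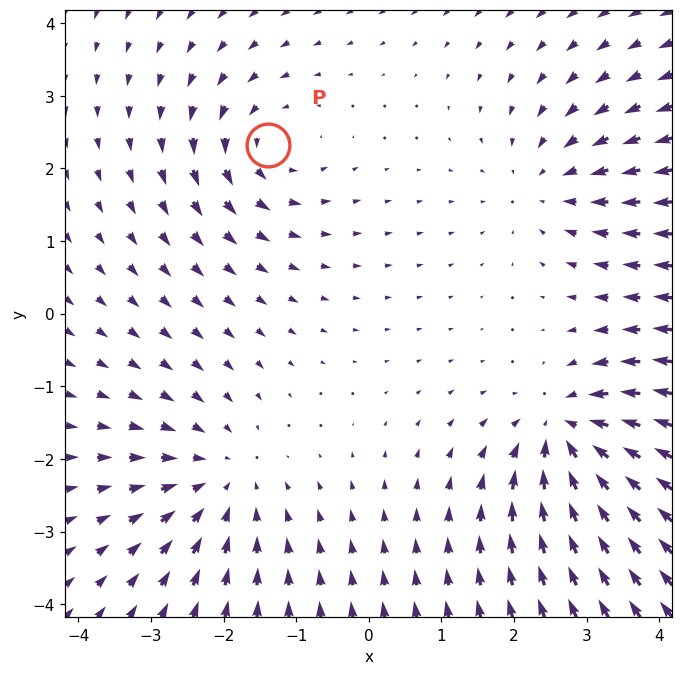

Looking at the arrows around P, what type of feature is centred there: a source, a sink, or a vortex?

At P (-1.4, 2.3) the arrows circulate counterclockwise. Divergence ≈0, curl about +4 — near-zero divergence with nonzero curl is a vortex.

vortex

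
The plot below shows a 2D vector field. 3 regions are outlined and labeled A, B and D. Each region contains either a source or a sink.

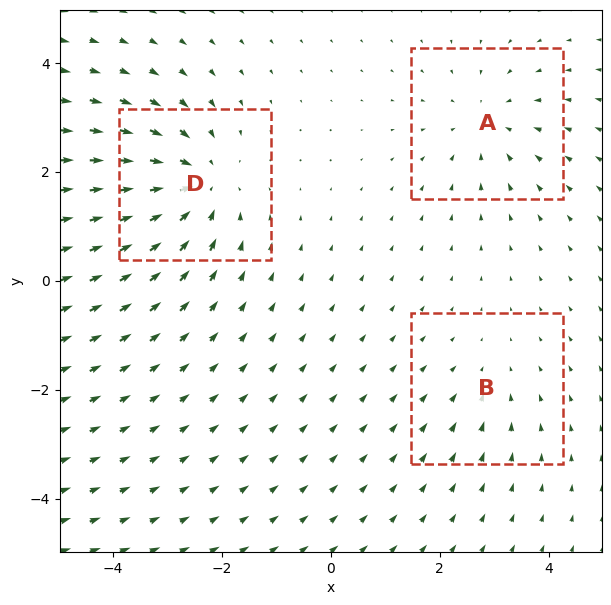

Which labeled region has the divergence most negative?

D

Divergence at each region's feature centre — A: about -3, B: about -2, D: about -4. Region D is most negative.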